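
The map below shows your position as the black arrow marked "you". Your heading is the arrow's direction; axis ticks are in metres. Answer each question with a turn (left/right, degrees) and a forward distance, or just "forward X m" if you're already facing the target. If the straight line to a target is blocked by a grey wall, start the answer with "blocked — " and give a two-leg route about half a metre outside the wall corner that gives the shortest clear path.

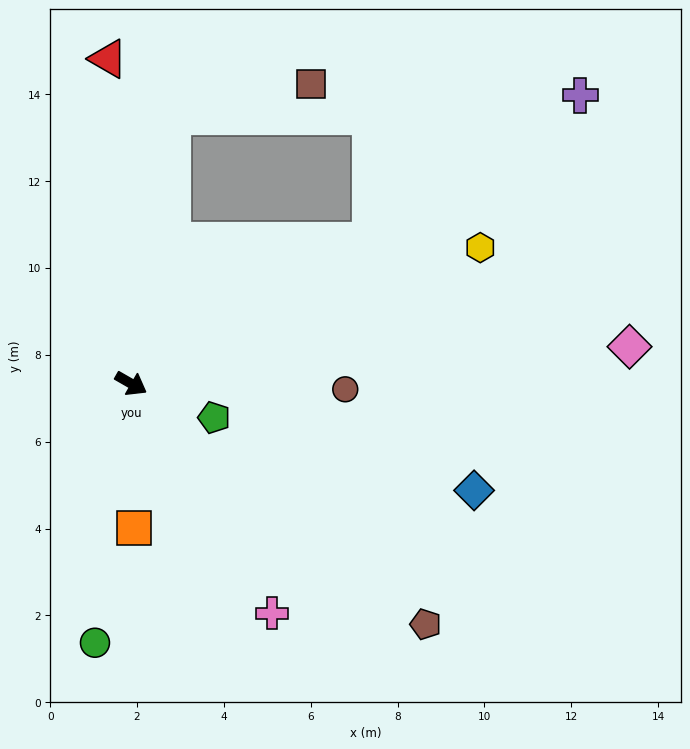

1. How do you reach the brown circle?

turn left 28°, forward 4.9 m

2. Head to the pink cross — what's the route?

turn right 29°, forward 6.2 m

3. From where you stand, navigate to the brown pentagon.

turn right 9°, forward 8.8 m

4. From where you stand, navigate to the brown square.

blocked — turn left 111°, forward 6.2 m, then turn right 68°, forward 3.3 m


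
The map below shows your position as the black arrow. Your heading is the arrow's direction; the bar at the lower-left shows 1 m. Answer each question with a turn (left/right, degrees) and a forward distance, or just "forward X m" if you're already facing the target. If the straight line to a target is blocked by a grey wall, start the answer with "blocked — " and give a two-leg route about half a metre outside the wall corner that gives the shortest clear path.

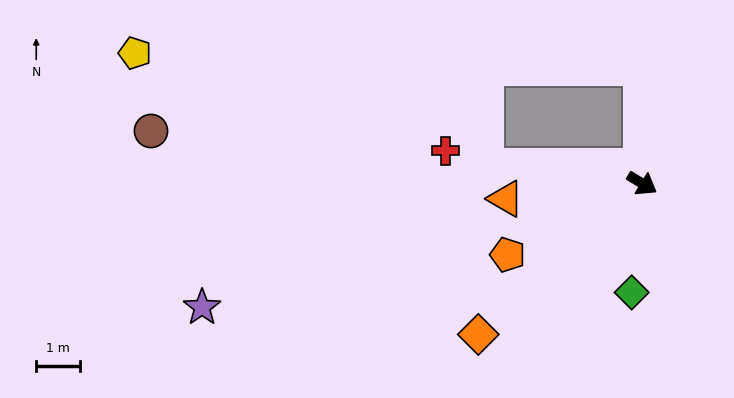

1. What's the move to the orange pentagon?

turn right 121°, forward 3.5 m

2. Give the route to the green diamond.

turn right 64°, forward 2.5 m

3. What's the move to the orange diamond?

turn right 106°, forward 5.1 m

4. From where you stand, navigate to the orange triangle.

turn right 142°, forward 3.1 m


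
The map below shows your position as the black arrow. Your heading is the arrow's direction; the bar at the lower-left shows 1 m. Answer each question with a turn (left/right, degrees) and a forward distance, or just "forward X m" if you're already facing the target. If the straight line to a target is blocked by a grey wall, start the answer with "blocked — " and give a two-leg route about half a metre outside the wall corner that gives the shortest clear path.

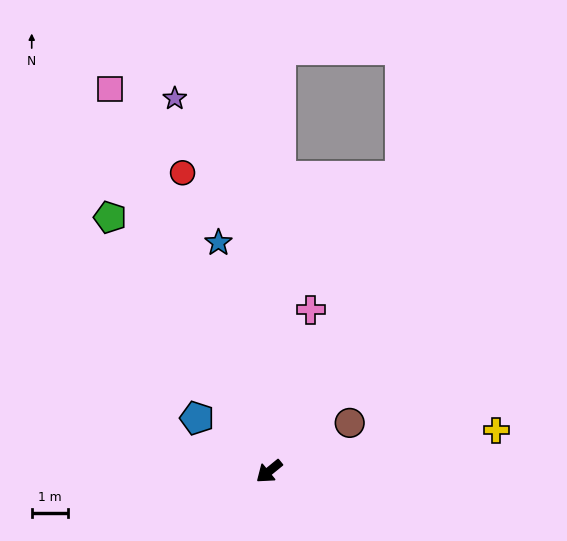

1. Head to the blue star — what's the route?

turn right 117°, forward 6.4 m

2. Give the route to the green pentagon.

turn right 97°, forward 8.2 m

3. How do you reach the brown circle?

turn left 172°, forward 2.6 m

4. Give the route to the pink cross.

turn right 144°, forward 4.6 m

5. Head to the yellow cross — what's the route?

turn left 151°, forward 6.3 m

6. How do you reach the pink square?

turn right 107°, forward 11.3 m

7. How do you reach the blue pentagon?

turn right 76°, forward 2.5 m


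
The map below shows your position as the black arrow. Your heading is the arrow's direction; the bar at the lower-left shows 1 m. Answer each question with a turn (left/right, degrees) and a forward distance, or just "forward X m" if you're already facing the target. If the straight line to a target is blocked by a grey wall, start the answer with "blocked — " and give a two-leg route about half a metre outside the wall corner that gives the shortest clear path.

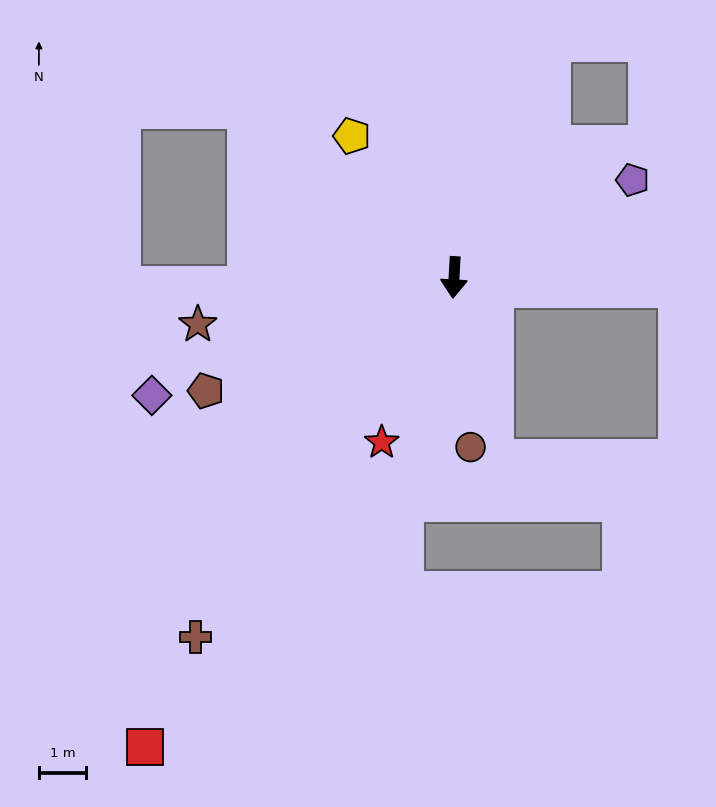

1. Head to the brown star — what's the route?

turn right 76°, forward 5.5 m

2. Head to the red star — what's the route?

turn right 21°, forward 3.8 m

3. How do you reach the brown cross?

turn right 33°, forward 9.4 m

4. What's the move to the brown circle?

turn left 9°, forward 3.6 m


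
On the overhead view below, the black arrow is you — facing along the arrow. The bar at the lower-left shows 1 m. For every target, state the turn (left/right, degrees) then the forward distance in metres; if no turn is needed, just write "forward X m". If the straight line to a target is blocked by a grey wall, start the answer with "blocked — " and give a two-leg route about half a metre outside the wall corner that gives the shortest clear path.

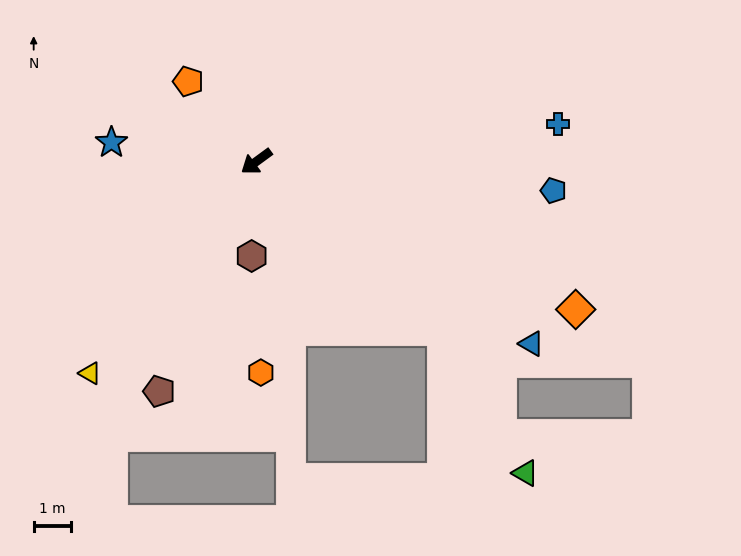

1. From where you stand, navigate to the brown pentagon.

turn left 31°, forward 6.6 m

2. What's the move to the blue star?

turn right 44°, forward 3.9 m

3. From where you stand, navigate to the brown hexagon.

turn left 51°, forward 2.5 m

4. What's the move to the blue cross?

turn left 151°, forward 8.1 m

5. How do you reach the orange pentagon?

turn right 86°, forward 2.8 m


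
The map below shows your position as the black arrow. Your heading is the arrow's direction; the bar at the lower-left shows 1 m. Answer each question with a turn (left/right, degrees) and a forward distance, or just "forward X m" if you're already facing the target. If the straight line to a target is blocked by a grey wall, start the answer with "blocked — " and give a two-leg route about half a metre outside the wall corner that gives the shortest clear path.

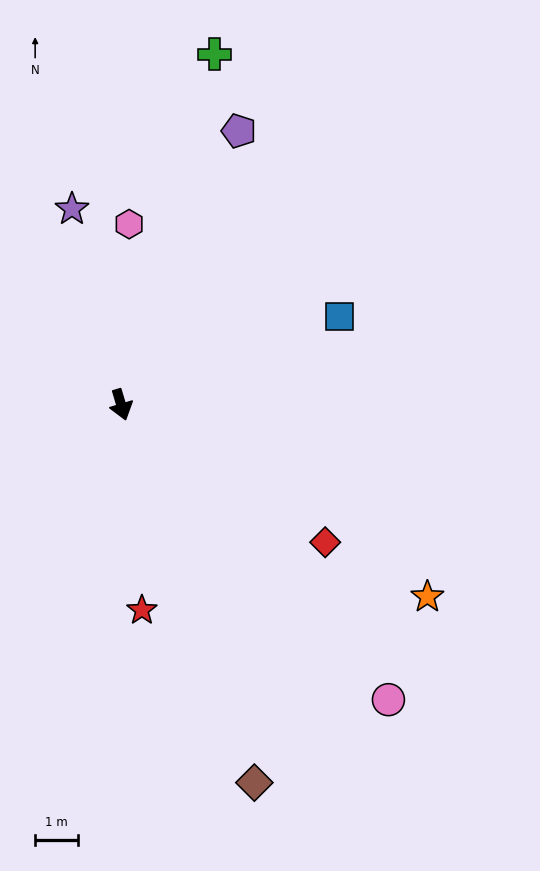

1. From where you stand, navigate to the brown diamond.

turn left 3°, forward 9.3 m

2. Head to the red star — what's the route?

turn right 11°, forward 4.8 m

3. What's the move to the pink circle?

turn left 26°, forward 9.3 m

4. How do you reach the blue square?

turn left 95°, forward 5.5 m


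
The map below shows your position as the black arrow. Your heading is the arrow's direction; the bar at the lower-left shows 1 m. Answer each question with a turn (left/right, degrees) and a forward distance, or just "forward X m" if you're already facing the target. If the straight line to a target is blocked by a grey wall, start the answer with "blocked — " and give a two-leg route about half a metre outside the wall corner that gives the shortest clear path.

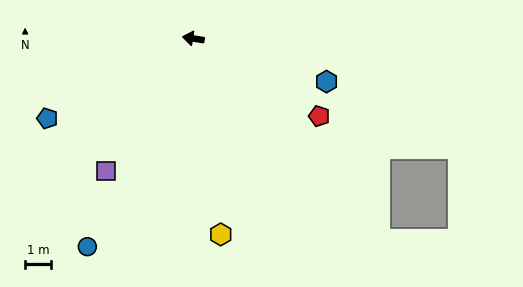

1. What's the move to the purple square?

turn left 66°, forward 6.0 m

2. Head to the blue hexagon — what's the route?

turn left 171°, forward 5.3 m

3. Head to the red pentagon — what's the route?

turn left 157°, forward 5.6 m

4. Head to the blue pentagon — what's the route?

turn left 38°, forward 6.3 m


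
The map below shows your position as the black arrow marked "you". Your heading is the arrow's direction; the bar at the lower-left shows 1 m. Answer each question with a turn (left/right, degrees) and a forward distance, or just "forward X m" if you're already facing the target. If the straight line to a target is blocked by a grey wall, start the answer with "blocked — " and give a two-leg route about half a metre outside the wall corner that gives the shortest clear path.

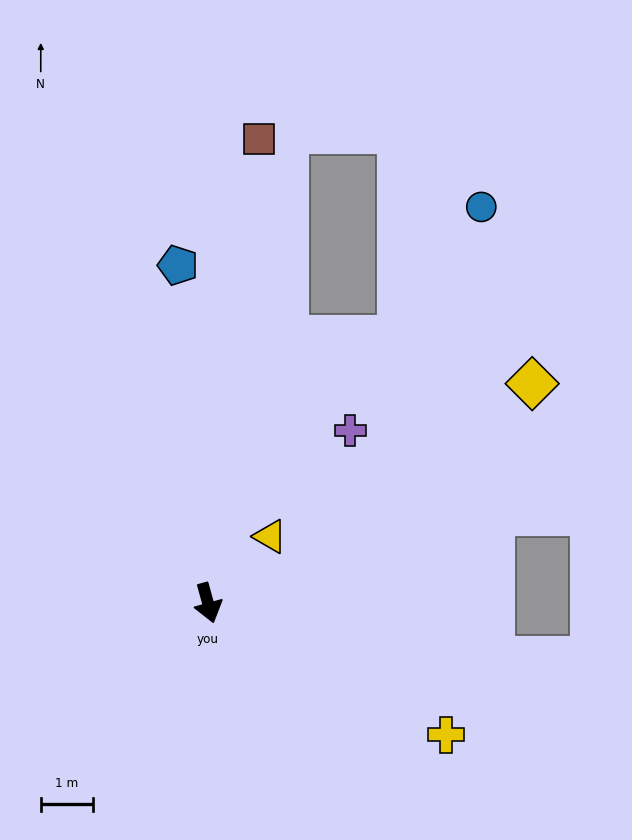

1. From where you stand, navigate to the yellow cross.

turn left 46°, forward 5.2 m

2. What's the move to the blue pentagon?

turn left 170°, forward 6.5 m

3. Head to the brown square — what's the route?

turn left 158°, forward 9.0 m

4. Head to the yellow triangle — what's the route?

turn left 122°, forward 1.8 m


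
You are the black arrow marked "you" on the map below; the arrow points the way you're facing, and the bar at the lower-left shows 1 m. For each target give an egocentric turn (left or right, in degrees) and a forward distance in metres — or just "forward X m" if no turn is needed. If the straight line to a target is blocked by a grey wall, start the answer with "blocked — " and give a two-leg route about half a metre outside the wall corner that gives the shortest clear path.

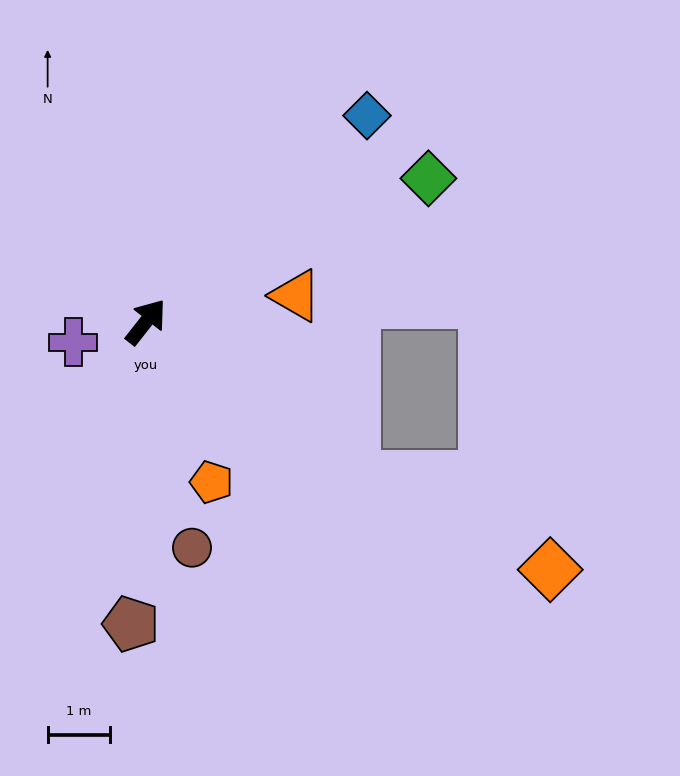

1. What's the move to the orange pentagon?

turn right 120°, forward 2.8 m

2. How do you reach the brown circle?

turn right 130°, forward 3.7 m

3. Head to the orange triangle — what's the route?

turn right 42°, forward 2.5 m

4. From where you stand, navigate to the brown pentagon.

turn right 145°, forward 4.9 m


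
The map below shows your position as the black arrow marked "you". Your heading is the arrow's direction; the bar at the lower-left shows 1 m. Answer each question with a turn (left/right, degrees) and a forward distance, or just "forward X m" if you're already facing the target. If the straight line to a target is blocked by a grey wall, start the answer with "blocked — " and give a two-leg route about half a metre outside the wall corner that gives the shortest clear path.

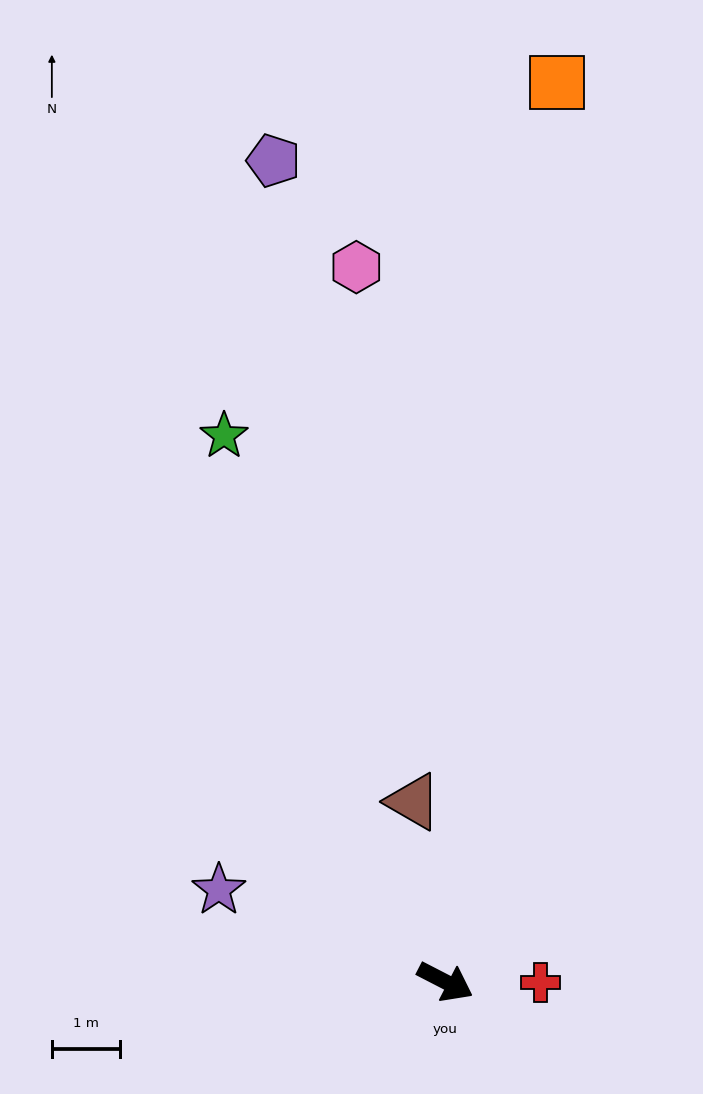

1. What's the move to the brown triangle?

turn left 127°, forward 2.7 m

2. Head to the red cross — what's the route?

turn left 27°, forward 1.4 m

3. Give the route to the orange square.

turn left 110°, forward 13.2 m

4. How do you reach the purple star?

turn right 175°, forward 3.6 m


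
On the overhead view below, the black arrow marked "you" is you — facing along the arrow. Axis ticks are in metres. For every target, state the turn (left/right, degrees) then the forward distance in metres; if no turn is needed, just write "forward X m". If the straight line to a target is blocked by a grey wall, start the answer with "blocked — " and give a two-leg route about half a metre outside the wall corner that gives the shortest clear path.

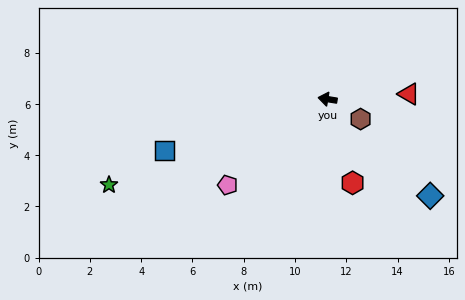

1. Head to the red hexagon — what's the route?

turn left 116°, forward 3.4 m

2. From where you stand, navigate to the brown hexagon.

turn left 158°, forward 1.5 m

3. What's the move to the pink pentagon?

turn left 50°, forward 5.1 m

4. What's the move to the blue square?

turn left 27°, forward 6.7 m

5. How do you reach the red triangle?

turn right 167°, forward 3.2 m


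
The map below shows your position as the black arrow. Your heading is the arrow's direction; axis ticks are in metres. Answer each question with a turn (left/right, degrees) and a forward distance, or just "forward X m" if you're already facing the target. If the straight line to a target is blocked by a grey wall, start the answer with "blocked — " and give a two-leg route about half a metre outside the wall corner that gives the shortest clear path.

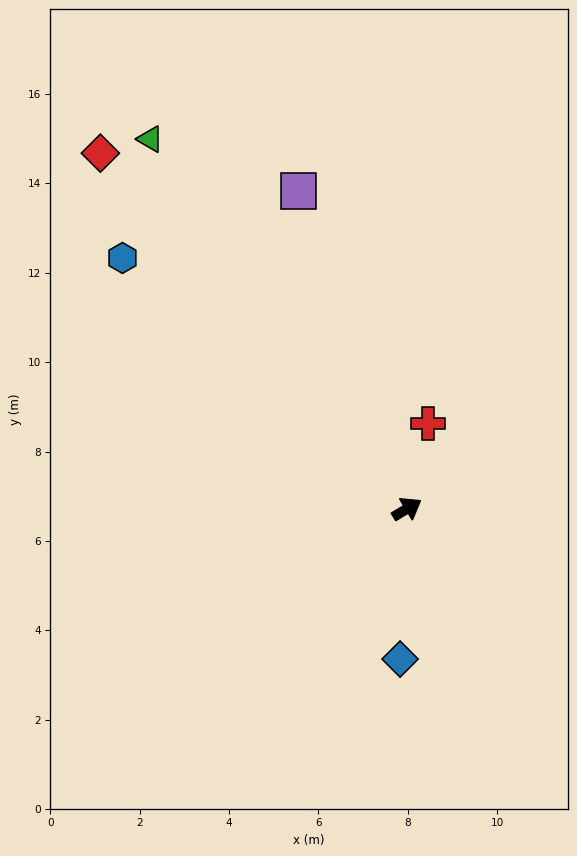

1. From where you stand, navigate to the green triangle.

turn left 94°, forward 10.1 m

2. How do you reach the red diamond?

turn left 100°, forward 10.5 m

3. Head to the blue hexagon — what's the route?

turn left 108°, forward 8.5 m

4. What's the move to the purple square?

turn left 78°, forward 7.5 m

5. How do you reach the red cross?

turn left 45°, forward 2.0 m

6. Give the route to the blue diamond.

turn right 124°, forward 3.4 m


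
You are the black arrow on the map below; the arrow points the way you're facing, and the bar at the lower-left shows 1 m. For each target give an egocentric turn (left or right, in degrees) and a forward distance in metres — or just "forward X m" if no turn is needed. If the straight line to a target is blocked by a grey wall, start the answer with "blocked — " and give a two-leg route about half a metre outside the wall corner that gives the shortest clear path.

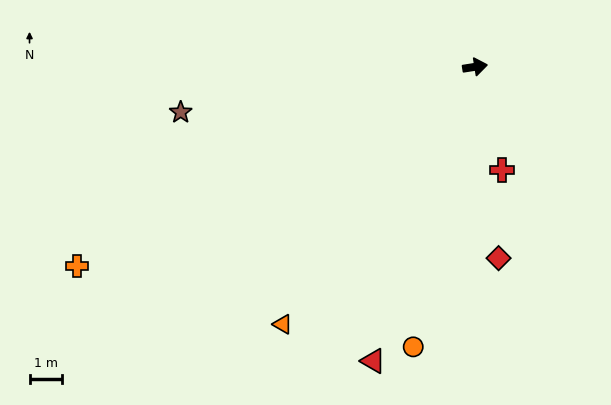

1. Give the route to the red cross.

turn right 84°, forward 3.3 m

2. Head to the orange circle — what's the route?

turn right 111°, forward 8.8 m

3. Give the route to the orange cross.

turn right 162°, forward 13.6 m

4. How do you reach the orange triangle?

turn right 136°, forward 9.8 m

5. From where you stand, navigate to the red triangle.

turn right 118°, forward 9.5 m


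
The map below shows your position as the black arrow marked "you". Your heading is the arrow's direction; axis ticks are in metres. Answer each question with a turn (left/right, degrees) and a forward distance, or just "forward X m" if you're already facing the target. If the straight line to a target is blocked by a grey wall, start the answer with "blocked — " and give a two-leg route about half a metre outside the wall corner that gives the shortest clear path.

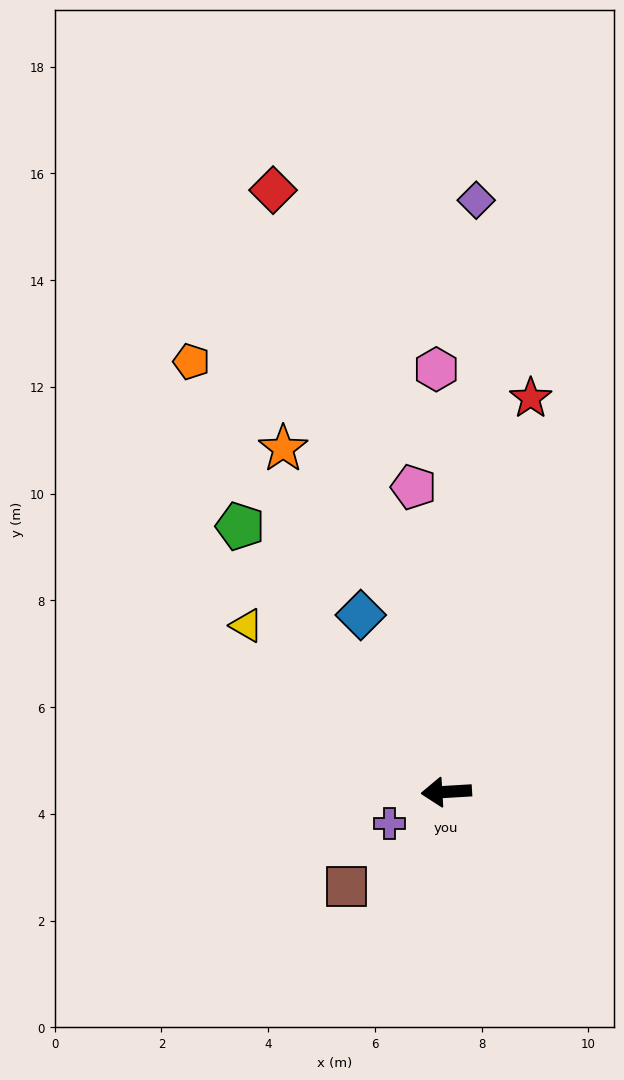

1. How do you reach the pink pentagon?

turn right 87°, forward 5.7 m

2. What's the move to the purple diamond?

turn right 96°, forward 11.1 m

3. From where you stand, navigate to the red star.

turn right 106°, forward 7.5 m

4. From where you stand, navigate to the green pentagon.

turn right 56°, forward 6.3 m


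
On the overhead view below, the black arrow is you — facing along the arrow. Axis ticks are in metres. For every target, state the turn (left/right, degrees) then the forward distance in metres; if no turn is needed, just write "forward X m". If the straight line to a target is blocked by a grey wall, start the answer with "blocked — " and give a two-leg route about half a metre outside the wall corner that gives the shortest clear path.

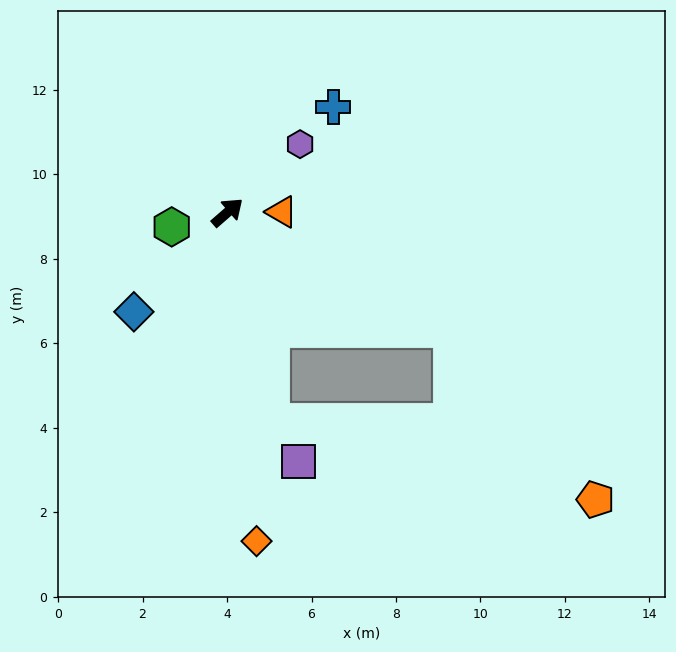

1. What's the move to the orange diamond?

turn right 126°, forward 7.8 m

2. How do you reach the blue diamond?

turn right 174°, forward 3.2 m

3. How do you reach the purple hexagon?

turn left 2°, forward 2.4 m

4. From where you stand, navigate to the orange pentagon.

blocked — turn right 69°, forward 6.0 m, then turn right 22°, forward 5.3 m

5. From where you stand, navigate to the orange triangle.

turn right 41°, forward 1.3 m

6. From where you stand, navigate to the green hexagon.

turn left 154°, forward 1.4 m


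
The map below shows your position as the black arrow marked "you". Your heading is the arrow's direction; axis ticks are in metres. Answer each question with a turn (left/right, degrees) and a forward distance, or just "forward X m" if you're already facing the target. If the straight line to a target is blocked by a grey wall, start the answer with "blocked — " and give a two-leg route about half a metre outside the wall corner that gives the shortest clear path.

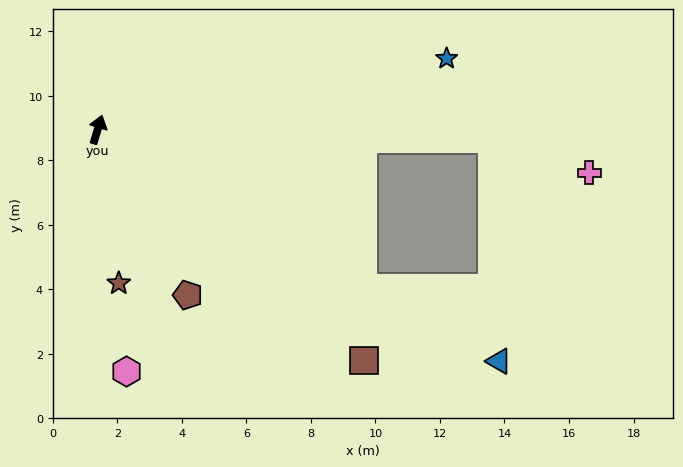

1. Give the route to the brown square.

turn right 114°, forward 10.9 m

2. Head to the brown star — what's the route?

turn right 155°, forward 4.8 m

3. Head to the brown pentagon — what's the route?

turn right 135°, forward 5.8 m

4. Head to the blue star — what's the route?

turn right 62°, forward 11.0 m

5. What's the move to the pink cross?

blocked — turn right 74°, forward 12.2 m, then turn right 18°, forward 3.2 m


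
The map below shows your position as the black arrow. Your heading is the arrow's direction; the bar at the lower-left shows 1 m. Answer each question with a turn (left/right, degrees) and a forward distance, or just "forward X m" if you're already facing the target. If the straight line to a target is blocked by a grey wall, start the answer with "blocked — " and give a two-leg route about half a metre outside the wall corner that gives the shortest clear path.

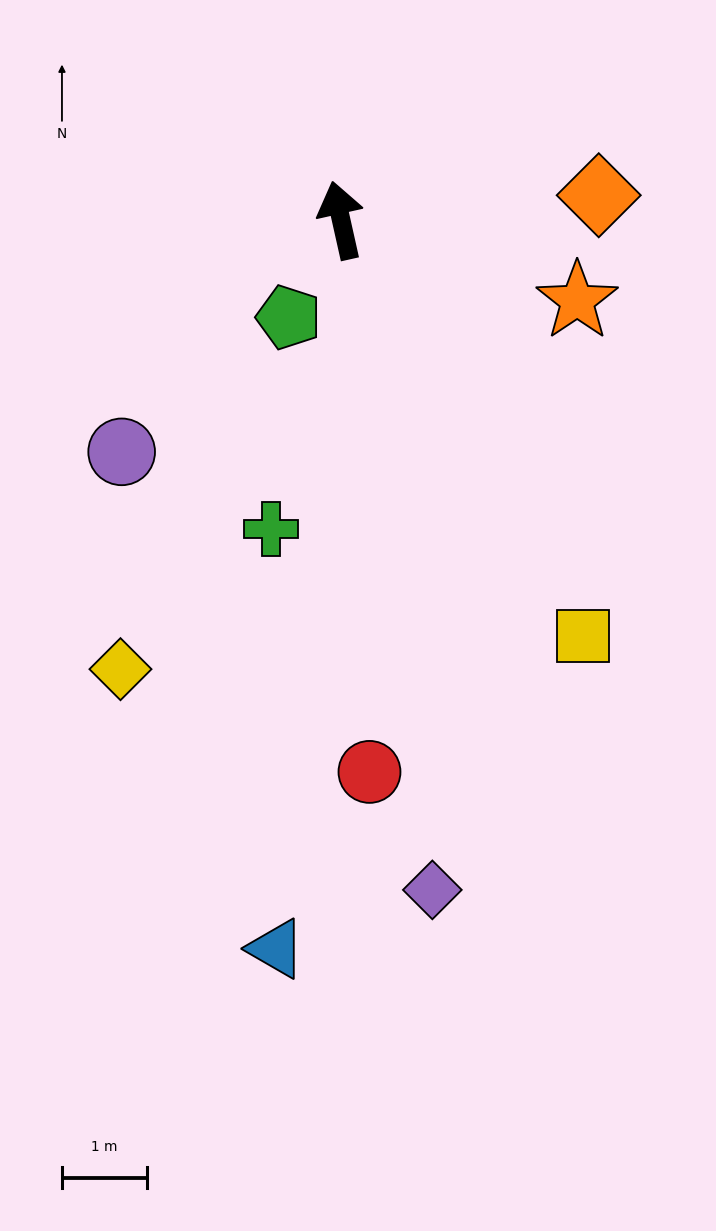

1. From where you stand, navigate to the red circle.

turn left 170°, forward 6.5 m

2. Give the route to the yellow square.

turn right 162°, forward 5.7 m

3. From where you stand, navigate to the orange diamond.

turn right 97°, forward 3.0 m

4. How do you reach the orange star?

turn right 121°, forward 2.9 m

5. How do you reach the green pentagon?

turn left 139°, forward 1.3 m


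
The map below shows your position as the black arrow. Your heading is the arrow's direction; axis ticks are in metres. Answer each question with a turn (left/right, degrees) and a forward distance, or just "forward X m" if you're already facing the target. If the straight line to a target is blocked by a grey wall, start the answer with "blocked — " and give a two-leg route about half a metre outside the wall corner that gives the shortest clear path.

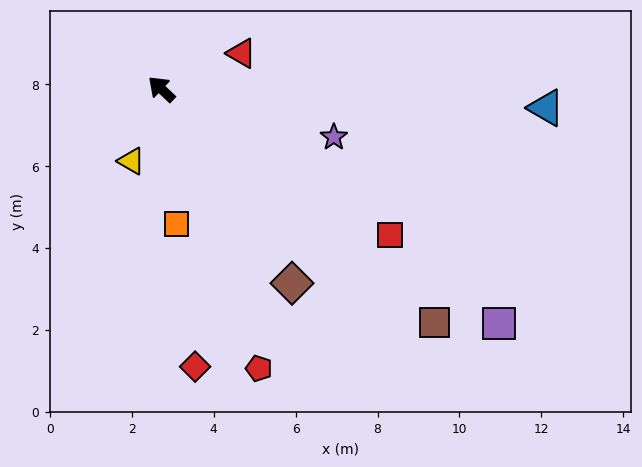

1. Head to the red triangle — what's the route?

turn right 113°, forward 2.1 m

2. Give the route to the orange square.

turn left 140°, forward 3.3 m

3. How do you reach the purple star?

turn right 152°, forward 4.4 m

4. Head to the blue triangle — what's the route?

turn right 140°, forward 9.4 m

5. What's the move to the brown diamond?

turn left 167°, forward 5.7 m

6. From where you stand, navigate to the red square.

turn right 169°, forward 6.6 m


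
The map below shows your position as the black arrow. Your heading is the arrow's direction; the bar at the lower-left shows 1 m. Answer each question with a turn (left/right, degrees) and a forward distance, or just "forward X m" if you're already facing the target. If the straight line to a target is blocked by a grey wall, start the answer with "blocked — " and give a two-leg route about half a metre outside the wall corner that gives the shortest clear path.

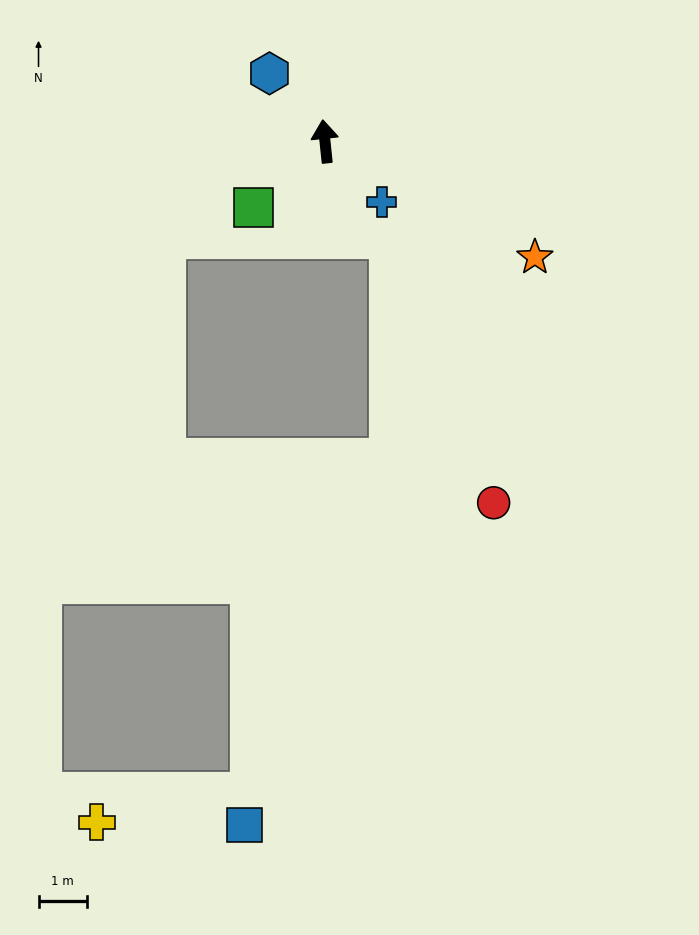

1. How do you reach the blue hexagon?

turn left 33°, forward 1.8 m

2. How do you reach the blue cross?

turn right 143°, forward 1.7 m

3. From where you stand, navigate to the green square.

turn left 127°, forward 2.0 m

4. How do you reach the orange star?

turn right 125°, forward 4.9 m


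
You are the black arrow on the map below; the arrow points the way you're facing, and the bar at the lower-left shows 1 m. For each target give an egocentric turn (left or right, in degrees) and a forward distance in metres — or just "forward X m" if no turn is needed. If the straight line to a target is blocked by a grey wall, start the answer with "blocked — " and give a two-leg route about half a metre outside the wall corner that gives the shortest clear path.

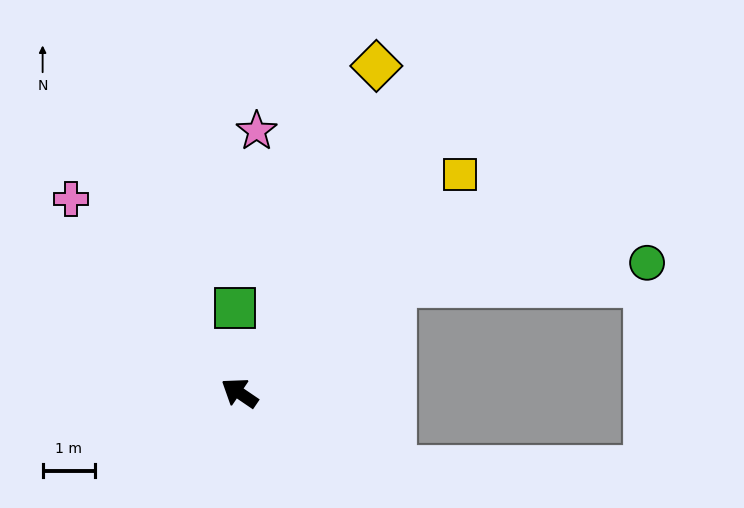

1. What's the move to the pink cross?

turn right 15°, forward 4.9 m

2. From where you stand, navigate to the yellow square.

turn right 101°, forward 5.9 m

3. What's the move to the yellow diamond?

turn right 79°, forward 6.8 m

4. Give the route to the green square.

turn right 53°, forward 1.6 m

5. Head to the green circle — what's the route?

blocked — turn right 111°, forward 3.6 m, then turn right 30°, forward 4.8 m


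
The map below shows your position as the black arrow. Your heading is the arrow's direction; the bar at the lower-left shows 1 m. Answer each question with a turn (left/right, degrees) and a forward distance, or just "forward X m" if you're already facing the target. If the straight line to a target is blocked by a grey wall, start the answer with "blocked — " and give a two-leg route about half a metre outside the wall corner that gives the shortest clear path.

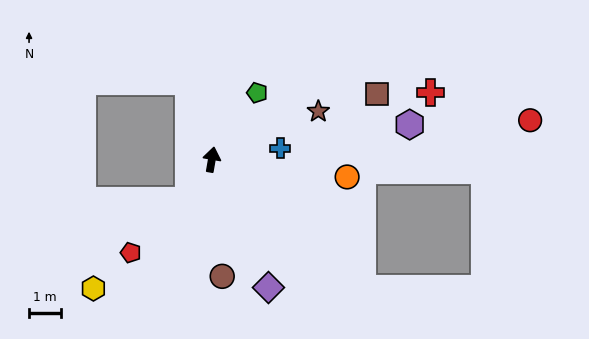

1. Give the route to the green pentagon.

turn right 24°, forward 2.5 m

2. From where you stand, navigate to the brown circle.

turn right 165°, forward 3.7 m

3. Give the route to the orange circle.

turn right 88°, forward 4.3 m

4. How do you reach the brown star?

turn right 56°, forward 3.6 m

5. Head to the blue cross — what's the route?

turn right 71°, forward 2.2 m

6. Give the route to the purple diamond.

turn right 146°, forward 4.4 m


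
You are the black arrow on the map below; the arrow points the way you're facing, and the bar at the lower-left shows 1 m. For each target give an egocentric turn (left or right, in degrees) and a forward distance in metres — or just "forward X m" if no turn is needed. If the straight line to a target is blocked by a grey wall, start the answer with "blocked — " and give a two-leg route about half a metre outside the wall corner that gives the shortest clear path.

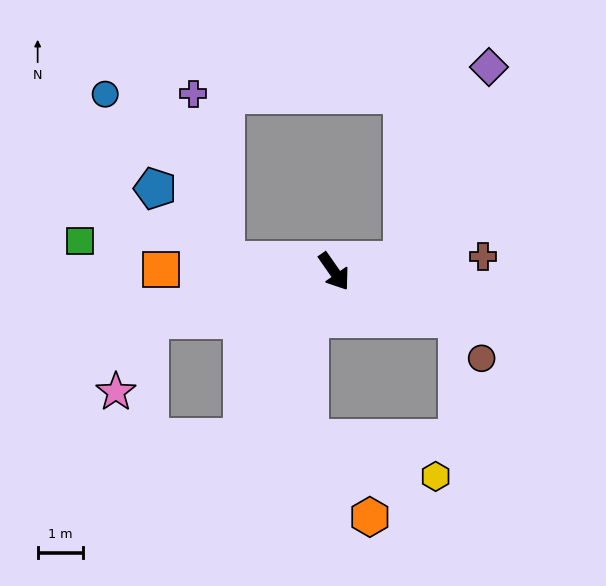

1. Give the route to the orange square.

turn right 125°, forward 3.8 m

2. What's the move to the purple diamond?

blocked — turn left 64°, forward 1.5 m, then turn left 57°, forward 4.6 m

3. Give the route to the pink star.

blocked — turn right 110°, forward 4.2 m, then turn left 50°, forward 1.7 m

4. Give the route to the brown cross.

turn left 61°, forward 3.3 m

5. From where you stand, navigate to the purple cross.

blocked — turn right 131°, forward 2.4 m, then turn right 73°, forward 3.7 m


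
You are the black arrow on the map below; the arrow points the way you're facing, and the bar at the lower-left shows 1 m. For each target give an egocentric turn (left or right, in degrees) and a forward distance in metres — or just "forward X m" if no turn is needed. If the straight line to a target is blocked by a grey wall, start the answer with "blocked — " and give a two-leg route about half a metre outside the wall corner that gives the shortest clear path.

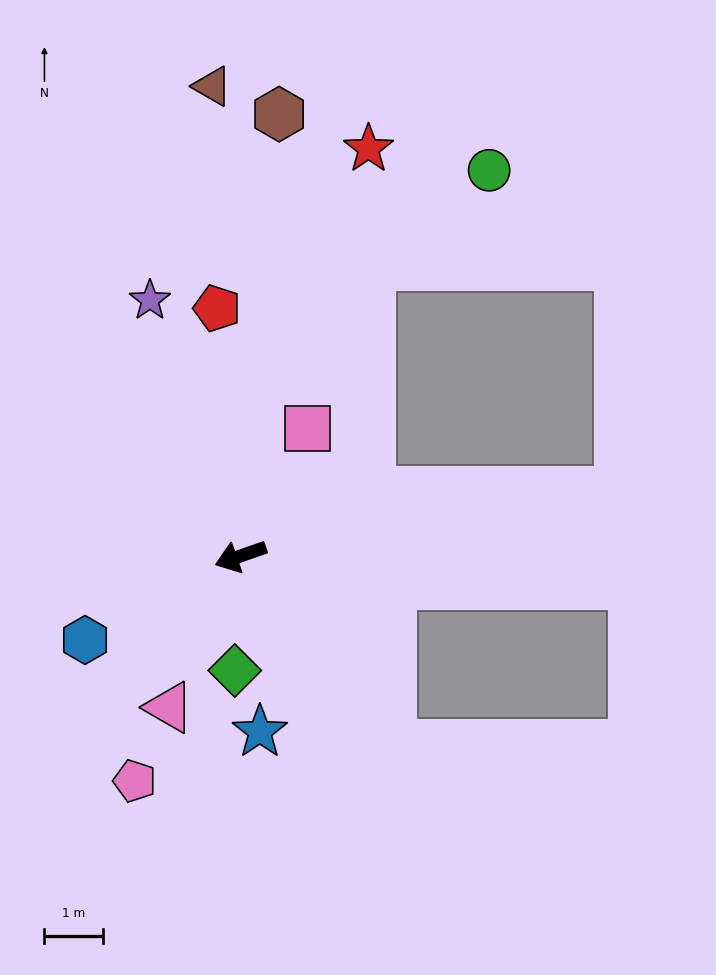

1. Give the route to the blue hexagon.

turn left 9°, forward 3.0 m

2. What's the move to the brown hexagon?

turn right 114°, forward 7.6 m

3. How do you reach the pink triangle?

turn left 45°, forward 2.9 m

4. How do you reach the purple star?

turn right 90°, forward 4.7 m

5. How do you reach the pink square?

turn right 137°, forward 2.5 m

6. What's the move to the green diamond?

turn left 68°, forward 2.0 m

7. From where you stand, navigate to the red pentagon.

turn right 104°, forward 4.3 m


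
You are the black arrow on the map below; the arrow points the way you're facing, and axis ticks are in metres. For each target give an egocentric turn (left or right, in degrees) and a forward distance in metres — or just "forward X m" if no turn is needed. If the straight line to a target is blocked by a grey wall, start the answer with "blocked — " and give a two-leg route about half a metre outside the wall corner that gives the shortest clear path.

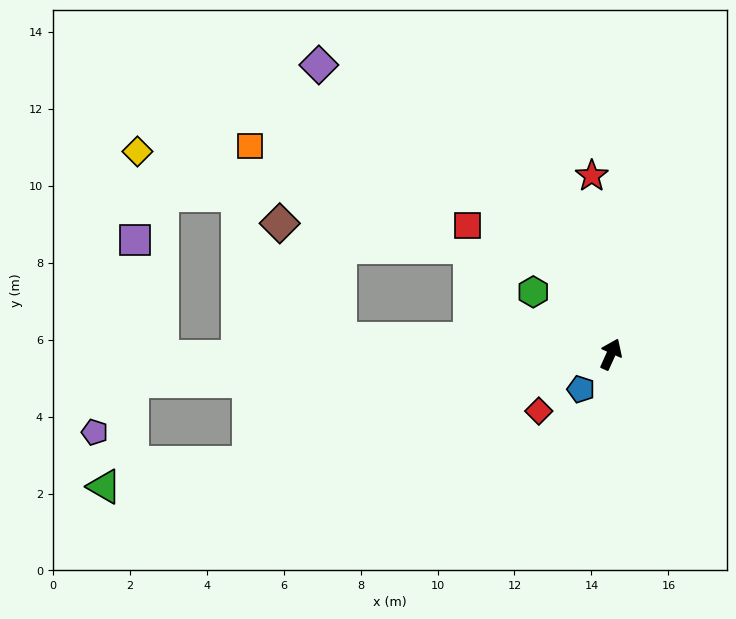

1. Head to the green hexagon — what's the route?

turn left 76°, forward 2.6 m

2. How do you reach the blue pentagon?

turn left 164°, forward 1.2 m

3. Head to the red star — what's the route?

turn left 30°, forward 4.7 m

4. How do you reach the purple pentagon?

blocked — turn left 118°, forward 12.5 m, then turn left 50°, forward 1.6 m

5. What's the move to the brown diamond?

blocked — turn left 111°, forward 7.0 m, then turn right 59°, forward 3.4 m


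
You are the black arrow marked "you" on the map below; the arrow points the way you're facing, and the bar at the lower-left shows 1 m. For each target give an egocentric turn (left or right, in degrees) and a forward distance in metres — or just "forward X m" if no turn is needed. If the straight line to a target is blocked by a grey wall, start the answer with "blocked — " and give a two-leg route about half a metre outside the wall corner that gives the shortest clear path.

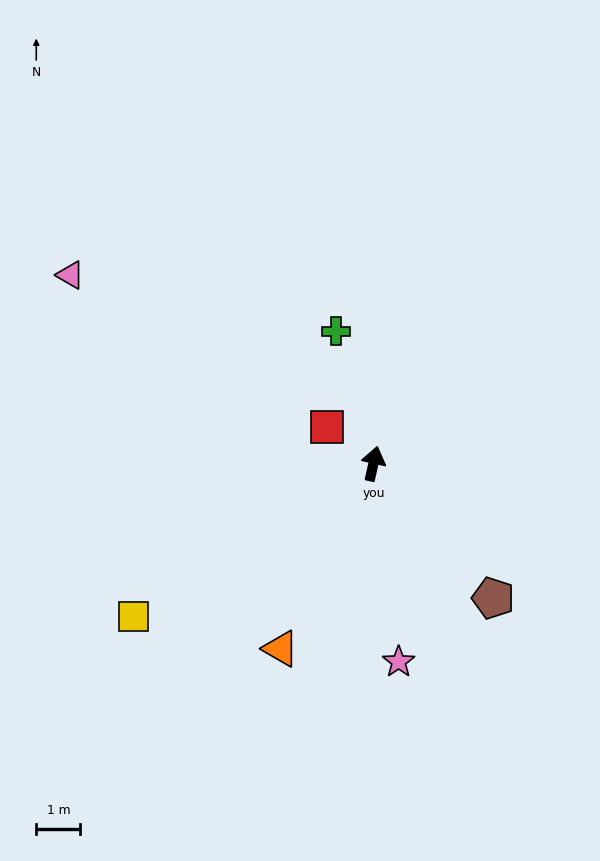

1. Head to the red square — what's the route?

turn left 65°, forward 1.3 m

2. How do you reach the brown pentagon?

turn right 126°, forward 4.1 m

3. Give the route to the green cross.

turn left 29°, forward 3.1 m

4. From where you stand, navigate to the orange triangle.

turn left 166°, forward 4.7 m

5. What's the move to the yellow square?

turn left 135°, forward 6.4 m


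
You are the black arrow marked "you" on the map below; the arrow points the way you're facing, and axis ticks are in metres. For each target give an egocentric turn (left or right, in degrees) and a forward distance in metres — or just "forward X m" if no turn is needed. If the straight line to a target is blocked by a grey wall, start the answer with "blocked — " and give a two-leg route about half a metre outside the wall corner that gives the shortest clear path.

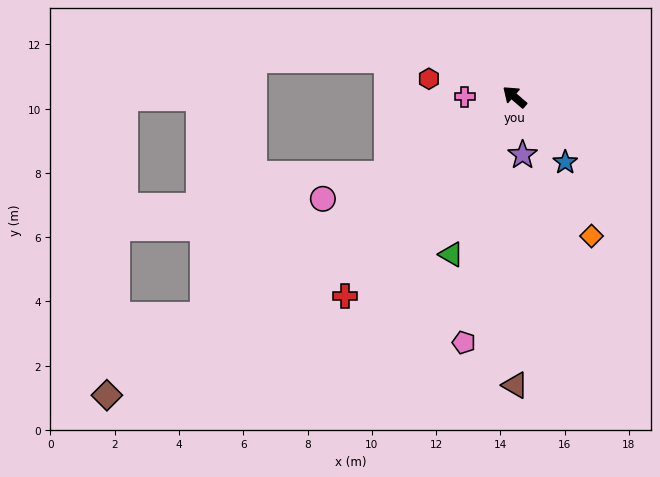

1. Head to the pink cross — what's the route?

turn left 40°, forward 1.6 m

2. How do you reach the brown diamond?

turn left 77°, forward 15.7 m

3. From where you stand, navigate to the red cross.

turn left 90°, forward 8.1 m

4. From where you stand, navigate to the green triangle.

turn left 109°, forward 5.3 m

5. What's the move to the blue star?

turn left 169°, forward 2.6 m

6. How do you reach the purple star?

turn left 139°, forward 1.8 m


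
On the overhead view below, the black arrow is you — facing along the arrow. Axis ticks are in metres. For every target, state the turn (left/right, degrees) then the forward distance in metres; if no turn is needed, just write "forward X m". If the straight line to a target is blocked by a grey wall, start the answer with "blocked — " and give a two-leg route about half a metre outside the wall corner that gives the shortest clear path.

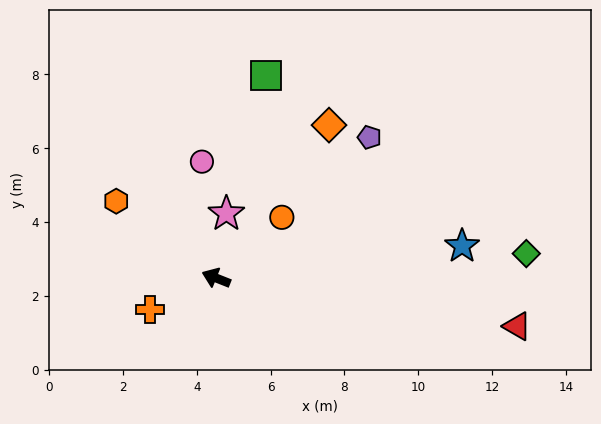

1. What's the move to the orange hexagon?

turn right 16°, forward 3.4 m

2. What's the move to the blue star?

turn right 151°, forward 6.7 m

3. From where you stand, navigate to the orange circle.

turn right 116°, forward 2.4 m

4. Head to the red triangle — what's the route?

turn right 167°, forward 8.3 m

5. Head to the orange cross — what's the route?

turn left 47°, forward 2.0 m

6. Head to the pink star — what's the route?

turn right 77°, forward 1.8 m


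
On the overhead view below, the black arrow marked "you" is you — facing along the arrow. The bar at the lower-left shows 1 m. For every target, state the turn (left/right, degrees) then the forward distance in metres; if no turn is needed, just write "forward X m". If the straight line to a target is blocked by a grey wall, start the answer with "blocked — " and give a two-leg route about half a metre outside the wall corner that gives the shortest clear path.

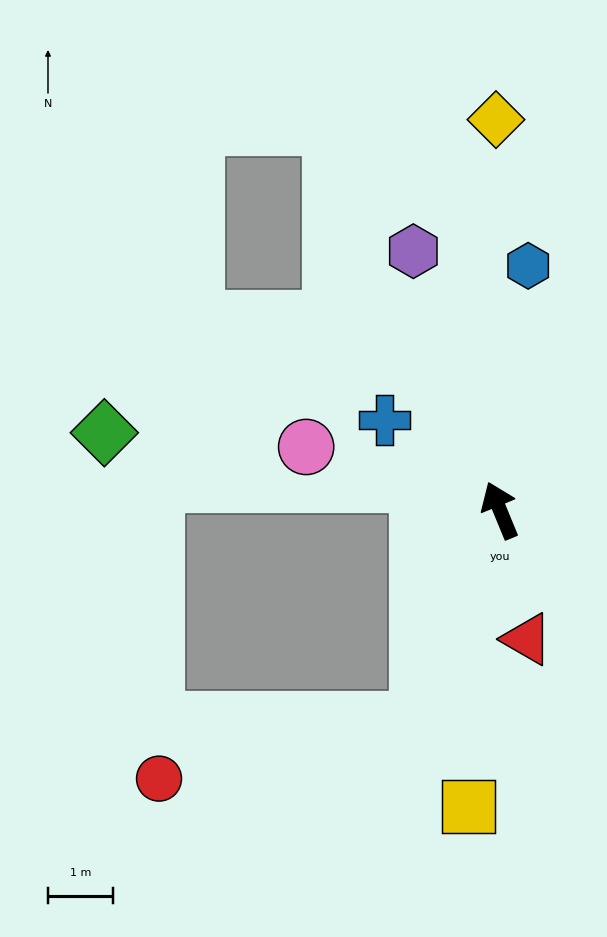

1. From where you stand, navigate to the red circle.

blocked — turn left 136°, forward 3.5 m, then turn right 55°, forward 4.1 m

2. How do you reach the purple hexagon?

turn right 4°, forward 4.2 m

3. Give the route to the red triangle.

turn left 169°, forward 2.0 m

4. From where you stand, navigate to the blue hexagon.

turn right 29°, forward 3.8 m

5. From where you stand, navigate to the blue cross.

turn left 30°, forward 2.3 m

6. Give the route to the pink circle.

turn left 50°, forward 3.1 m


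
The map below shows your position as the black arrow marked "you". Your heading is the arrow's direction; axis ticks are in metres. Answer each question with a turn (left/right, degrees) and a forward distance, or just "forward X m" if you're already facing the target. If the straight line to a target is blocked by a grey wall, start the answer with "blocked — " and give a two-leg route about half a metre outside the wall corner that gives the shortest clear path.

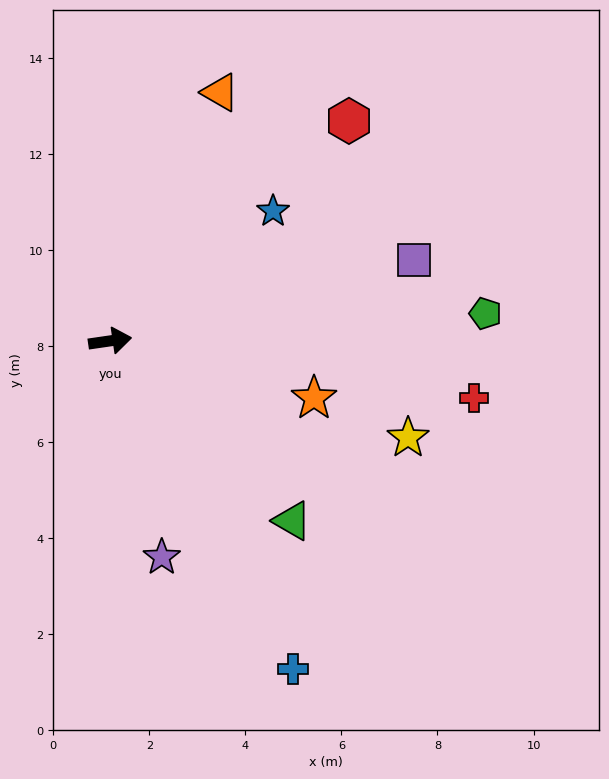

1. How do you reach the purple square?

turn left 7°, forward 6.5 m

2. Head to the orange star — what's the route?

turn right 24°, forward 4.4 m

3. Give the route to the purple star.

turn right 85°, forward 4.6 m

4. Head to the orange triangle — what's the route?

turn left 58°, forward 5.7 m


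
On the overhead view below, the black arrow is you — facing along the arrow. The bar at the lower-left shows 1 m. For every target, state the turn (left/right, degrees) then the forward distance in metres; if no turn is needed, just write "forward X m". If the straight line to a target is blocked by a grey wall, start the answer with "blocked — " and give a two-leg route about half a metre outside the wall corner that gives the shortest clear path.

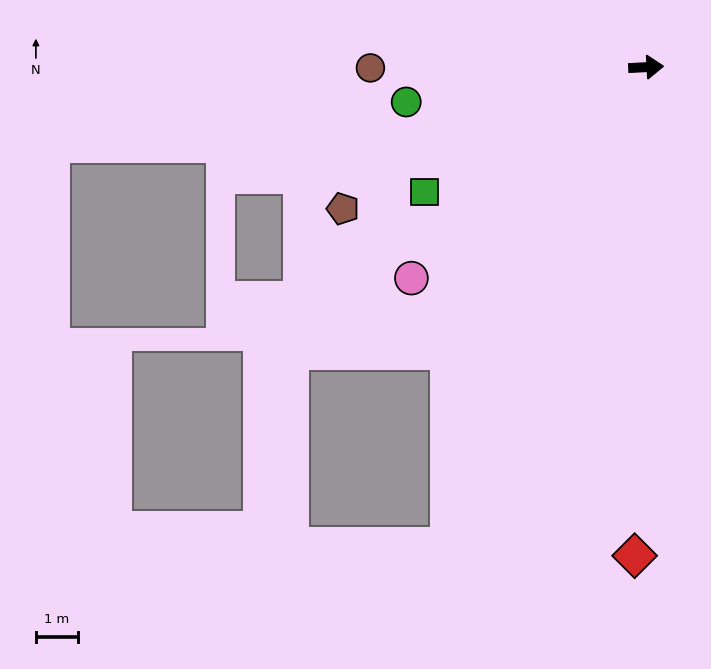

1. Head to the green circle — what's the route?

turn right 175°, forward 5.7 m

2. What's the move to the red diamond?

turn right 94°, forward 11.5 m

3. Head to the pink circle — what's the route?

turn right 141°, forward 7.4 m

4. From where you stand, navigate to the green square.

turn right 154°, forward 6.0 m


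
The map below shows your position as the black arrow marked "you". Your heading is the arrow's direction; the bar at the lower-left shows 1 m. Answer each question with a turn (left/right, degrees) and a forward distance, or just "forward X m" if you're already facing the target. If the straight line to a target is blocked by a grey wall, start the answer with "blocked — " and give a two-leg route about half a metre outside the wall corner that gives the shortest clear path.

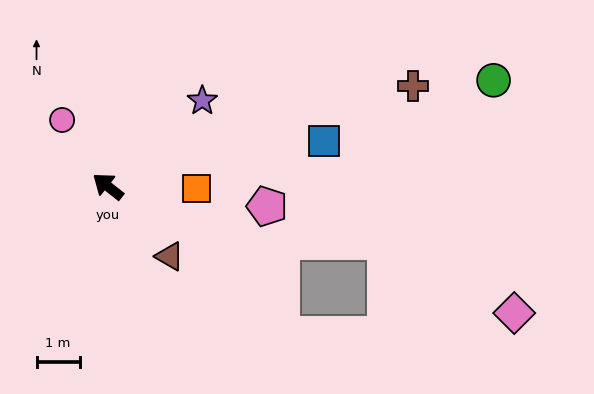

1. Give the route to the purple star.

turn right 99°, forward 2.9 m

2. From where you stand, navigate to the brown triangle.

turn left 170°, forward 2.2 m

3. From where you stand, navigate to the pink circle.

turn right 17°, forward 1.9 m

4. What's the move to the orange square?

turn right 143°, forward 2.0 m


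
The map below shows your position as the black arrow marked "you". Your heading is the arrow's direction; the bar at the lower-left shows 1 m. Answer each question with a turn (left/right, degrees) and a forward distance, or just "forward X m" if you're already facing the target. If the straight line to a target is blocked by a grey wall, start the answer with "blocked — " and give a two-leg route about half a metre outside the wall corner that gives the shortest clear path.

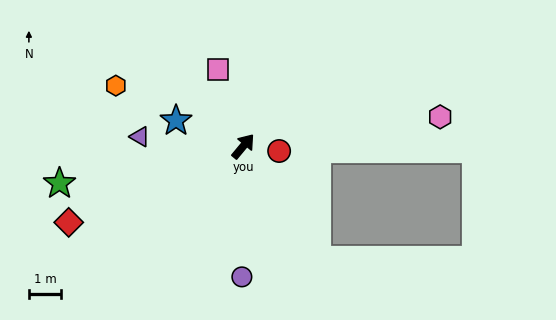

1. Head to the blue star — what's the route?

turn left 109°, forward 2.2 m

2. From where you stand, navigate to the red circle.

turn right 58°, forward 1.1 m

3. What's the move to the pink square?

turn left 58°, forward 2.5 m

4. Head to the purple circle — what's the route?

turn right 141°, forward 4.0 m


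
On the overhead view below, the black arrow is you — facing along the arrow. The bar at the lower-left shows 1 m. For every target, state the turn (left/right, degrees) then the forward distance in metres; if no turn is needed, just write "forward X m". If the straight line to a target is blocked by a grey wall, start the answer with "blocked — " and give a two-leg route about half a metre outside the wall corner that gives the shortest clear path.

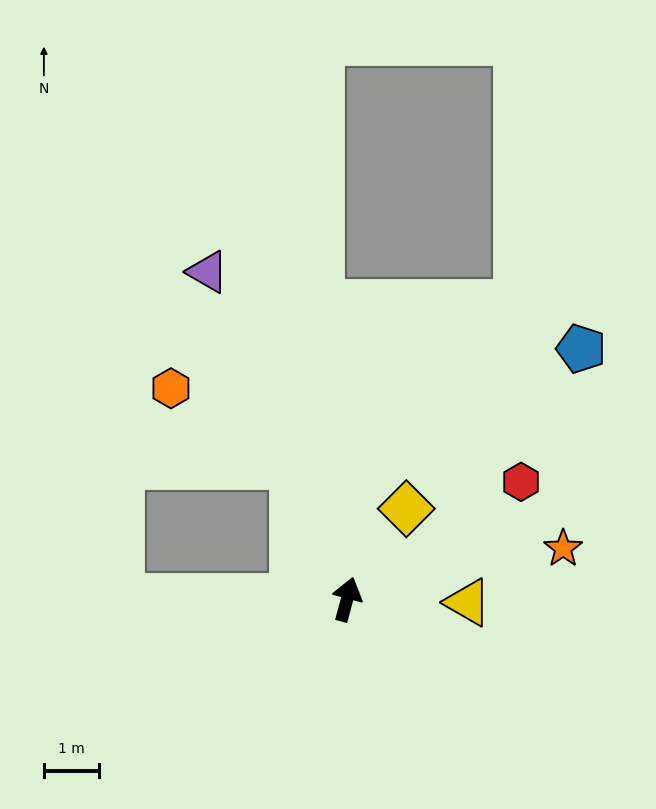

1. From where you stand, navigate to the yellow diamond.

turn right 18°, forward 2.0 m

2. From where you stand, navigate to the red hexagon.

turn right 41°, forward 3.8 m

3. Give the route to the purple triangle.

turn left 38°, forward 6.5 m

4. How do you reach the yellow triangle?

turn right 77°, forward 2.2 m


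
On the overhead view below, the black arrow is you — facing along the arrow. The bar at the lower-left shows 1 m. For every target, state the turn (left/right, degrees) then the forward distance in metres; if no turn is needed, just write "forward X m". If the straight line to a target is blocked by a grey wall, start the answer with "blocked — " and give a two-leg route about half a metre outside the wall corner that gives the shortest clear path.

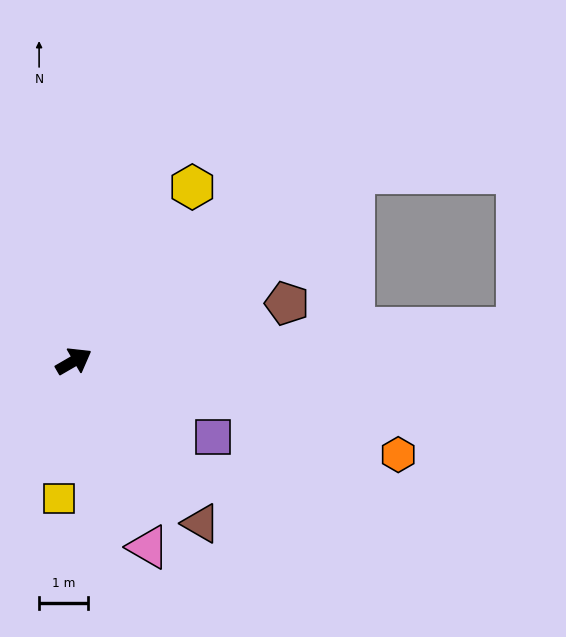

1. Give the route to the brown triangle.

turn right 82°, forward 4.2 m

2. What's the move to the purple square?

turn right 59°, forward 3.2 m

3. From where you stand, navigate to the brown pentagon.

turn right 15°, forward 4.5 m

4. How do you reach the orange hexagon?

turn right 46°, forward 6.9 m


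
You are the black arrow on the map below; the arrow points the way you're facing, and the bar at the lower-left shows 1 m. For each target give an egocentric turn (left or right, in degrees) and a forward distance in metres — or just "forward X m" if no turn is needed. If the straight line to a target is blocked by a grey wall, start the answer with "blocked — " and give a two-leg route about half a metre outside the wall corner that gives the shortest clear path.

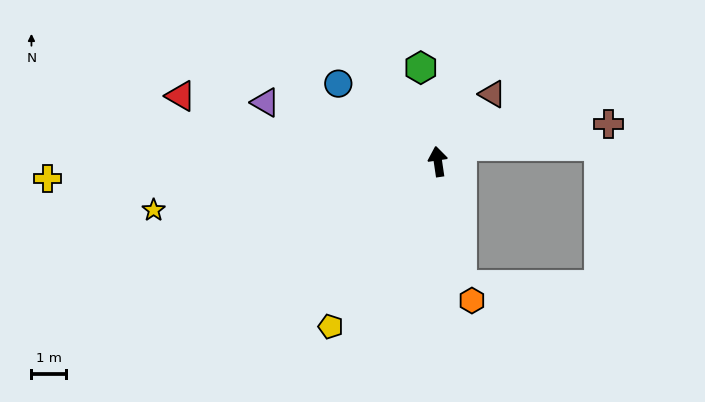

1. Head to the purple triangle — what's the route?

turn left 63°, forward 5.3 m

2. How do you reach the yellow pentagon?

turn left 139°, forward 5.7 m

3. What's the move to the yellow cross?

turn left 84°, forward 11.4 m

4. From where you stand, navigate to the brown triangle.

turn right 47°, forward 2.5 m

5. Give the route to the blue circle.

turn left 44°, forward 3.7 m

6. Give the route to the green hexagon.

forward 2.8 m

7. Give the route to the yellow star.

turn left 91°, forward 8.4 m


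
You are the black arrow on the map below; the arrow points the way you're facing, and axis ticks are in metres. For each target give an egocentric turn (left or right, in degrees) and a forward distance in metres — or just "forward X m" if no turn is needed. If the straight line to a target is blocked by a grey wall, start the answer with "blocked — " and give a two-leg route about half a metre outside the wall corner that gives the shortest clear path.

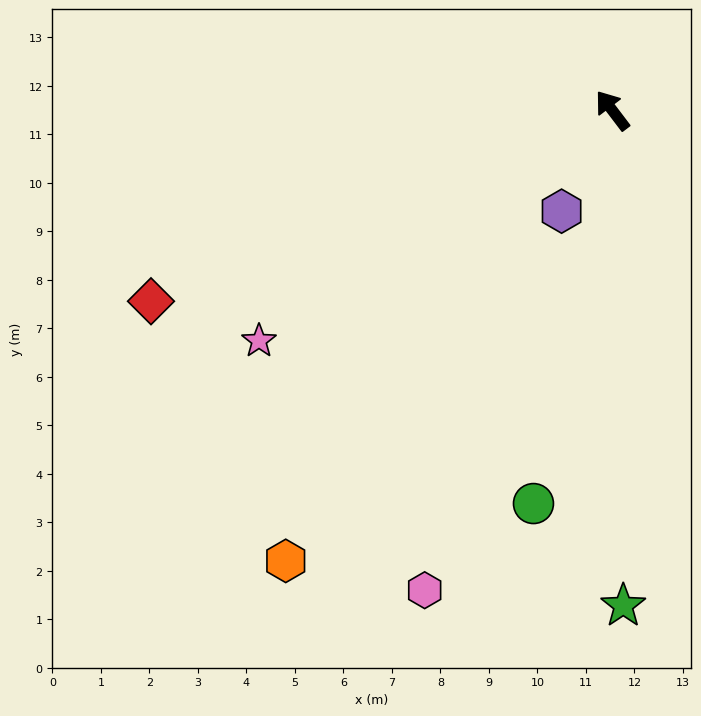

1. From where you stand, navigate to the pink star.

turn left 86°, forward 8.7 m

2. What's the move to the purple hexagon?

turn left 116°, forward 2.3 m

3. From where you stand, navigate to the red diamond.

turn left 75°, forward 10.3 m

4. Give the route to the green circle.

turn left 131°, forward 8.3 m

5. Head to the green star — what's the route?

turn left 144°, forward 10.2 m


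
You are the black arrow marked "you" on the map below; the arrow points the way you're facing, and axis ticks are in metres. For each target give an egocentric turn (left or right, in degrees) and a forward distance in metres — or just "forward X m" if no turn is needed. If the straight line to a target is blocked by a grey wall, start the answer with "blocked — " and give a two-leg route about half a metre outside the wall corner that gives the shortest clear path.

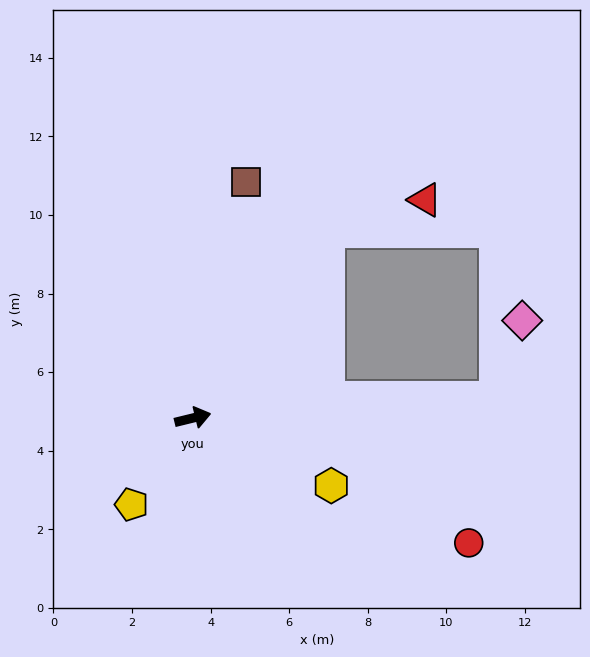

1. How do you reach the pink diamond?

blocked — turn right 10°, forward 7.7 m, then turn left 67°, forward 2.1 m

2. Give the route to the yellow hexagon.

turn right 40°, forward 3.9 m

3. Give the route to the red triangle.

blocked — turn left 40°, forward 5.9 m, then turn right 36°, forward 2.6 m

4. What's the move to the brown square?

turn left 64°, forward 6.1 m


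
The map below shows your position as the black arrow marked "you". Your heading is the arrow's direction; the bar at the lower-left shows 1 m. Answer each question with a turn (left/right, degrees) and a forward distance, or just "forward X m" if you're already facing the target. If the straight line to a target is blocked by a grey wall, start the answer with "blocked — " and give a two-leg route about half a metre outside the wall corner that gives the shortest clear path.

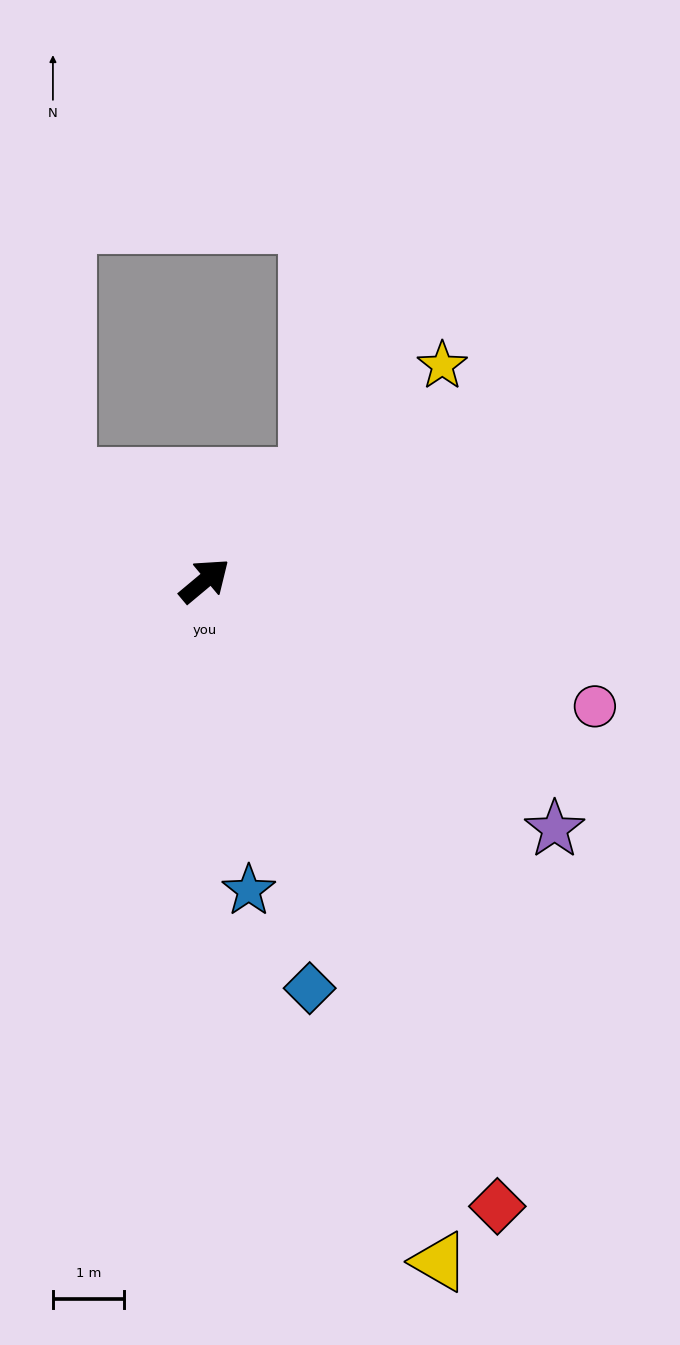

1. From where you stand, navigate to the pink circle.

turn right 58°, forward 5.8 m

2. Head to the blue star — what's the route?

turn right 122°, forward 4.4 m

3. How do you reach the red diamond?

turn right 105°, forward 9.8 m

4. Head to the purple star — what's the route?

turn right 75°, forward 6.1 m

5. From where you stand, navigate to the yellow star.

turn left 2°, forward 4.5 m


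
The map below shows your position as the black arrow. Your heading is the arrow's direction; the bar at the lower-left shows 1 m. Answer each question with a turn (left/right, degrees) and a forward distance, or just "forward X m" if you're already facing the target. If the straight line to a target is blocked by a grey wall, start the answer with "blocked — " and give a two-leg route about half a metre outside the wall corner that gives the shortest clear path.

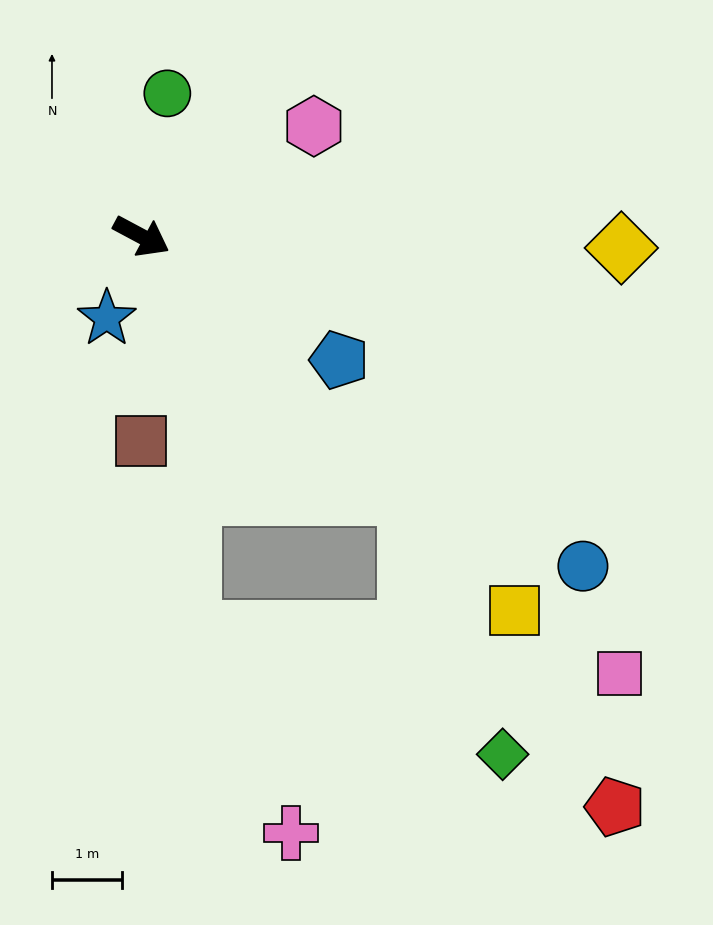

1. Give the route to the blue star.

turn right 85°, forward 1.3 m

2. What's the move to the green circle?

turn left 108°, forward 2.1 m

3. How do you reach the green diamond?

blocked — turn right 16°, forward 5.3 m, then turn right 26°, forward 4.0 m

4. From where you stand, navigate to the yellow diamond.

turn left 27°, forward 6.9 m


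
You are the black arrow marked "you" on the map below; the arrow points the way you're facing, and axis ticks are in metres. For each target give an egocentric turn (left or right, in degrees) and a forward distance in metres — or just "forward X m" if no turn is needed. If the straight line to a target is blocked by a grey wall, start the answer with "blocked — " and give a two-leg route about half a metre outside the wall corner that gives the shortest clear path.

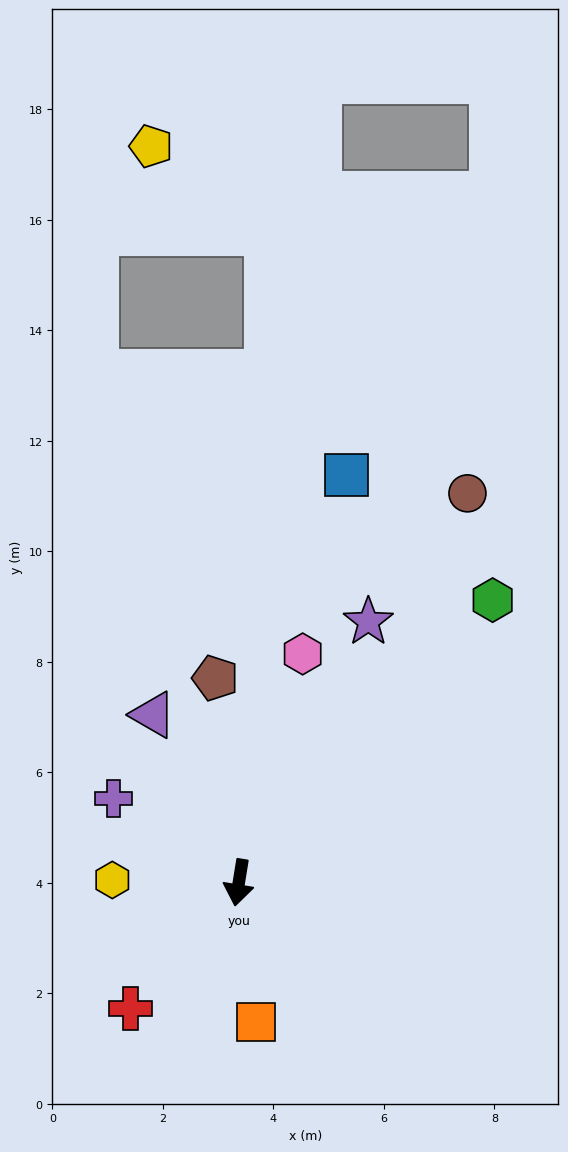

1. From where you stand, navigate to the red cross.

turn right 31°, forward 3.0 m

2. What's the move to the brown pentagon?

turn right 164°, forward 3.7 m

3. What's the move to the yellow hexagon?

turn right 82°, forward 2.3 m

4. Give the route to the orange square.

turn left 16°, forward 2.5 m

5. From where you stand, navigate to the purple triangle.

turn right 144°, forward 3.4 m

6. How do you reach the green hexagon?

turn left 147°, forward 6.9 m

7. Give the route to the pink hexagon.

turn left 174°, forward 4.3 m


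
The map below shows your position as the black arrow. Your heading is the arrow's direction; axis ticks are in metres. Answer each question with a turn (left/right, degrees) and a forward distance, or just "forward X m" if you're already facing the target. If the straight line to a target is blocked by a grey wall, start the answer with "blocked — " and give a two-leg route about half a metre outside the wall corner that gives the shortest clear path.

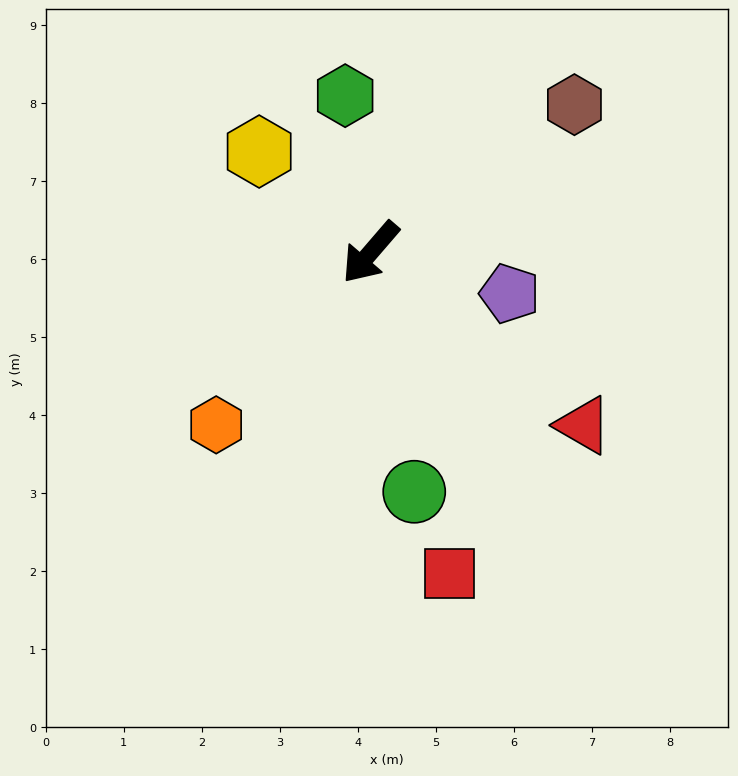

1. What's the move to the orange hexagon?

forward 3.0 m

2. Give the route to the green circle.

turn left 51°, forward 3.1 m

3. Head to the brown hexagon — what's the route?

turn left 167°, forward 3.2 m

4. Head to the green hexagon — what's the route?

turn right 130°, forward 2.0 m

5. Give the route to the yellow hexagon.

turn right 91°, forward 1.9 m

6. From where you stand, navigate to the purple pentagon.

turn left 114°, forward 1.9 m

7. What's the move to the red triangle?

turn left 92°, forward 3.5 m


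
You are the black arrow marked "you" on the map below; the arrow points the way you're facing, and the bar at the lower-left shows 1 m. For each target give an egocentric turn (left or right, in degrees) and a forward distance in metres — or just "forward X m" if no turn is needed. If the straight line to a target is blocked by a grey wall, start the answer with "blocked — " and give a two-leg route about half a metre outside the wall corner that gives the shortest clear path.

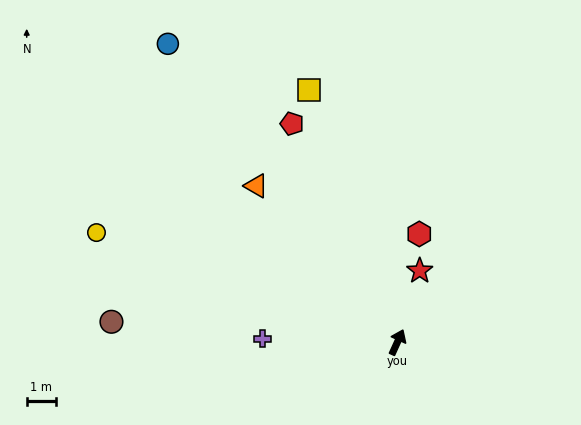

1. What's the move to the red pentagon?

turn left 50°, forward 8.3 m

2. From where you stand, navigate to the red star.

turn left 7°, forward 2.6 m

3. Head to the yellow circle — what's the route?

turn left 94°, forward 11.0 m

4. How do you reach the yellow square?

turn left 44°, forward 9.2 m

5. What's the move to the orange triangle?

turn left 66°, forward 7.2 m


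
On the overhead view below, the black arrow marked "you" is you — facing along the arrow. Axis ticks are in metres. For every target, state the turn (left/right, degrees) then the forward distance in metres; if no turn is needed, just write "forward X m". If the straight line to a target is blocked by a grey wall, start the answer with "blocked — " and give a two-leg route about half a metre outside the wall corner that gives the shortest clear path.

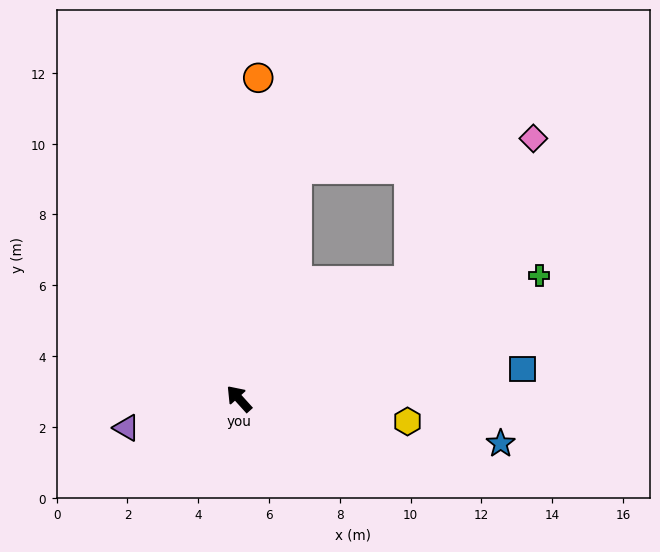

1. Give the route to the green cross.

turn right 110°, forward 9.2 m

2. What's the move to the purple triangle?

turn left 62°, forward 3.3 m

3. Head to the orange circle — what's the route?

turn right 46°, forward 9.1 m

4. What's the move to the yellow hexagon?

turn right 140°, forward 4.8 m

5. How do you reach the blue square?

turn right 126°, forward 8.1 m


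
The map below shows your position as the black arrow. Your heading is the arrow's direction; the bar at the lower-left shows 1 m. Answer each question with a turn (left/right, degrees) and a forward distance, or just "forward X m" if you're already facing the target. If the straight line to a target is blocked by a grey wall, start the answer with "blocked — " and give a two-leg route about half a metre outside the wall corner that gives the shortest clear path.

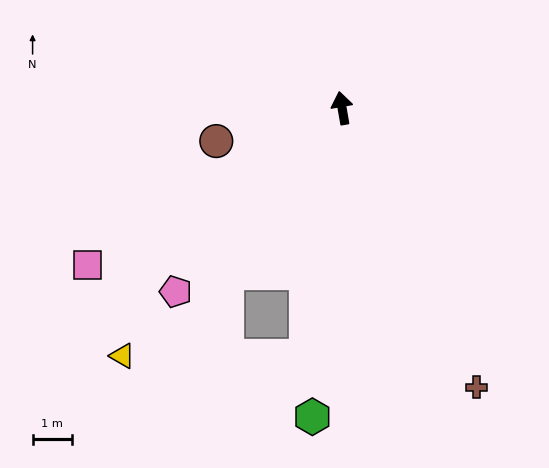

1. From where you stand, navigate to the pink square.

turn left 112°, forward 7.6 m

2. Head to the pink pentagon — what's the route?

turn left 128°, forward 6.3 m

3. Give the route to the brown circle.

turn left 95°, forward 3.3 m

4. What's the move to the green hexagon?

turn left 165°, forward 7.9 m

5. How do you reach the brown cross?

turn right 164°, forward 7.9 m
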